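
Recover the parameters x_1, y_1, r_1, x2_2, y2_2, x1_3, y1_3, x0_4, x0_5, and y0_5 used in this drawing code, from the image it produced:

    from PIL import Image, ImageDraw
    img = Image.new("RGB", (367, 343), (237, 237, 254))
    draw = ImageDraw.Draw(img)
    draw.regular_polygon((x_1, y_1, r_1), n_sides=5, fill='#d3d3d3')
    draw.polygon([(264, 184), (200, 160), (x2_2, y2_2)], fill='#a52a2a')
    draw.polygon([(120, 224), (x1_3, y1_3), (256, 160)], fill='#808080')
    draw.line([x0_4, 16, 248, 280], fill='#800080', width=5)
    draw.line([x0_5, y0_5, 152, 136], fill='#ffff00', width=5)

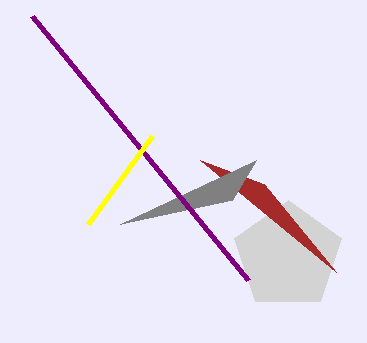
x_1 = 288, y_1 = 256, r_1 = 56, x2_2 = 336, y2_2 = 272, x1_3 = 232, y1_3 = 200, x0_4 = 32, x0_5 = 88, y0_5 = 224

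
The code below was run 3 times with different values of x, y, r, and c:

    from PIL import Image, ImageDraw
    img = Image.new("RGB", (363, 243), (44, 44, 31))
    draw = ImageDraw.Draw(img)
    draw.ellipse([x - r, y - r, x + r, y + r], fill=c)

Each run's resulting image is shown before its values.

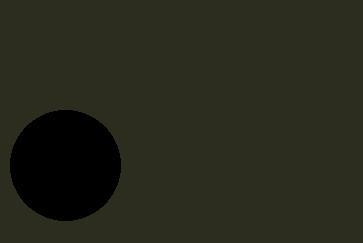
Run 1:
x = 65
y = 165
r = 55
c = 'black'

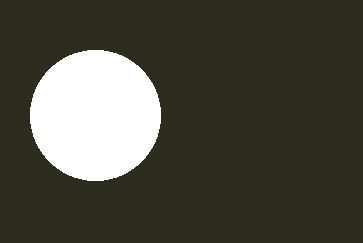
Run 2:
x = 95; y = 115; r = 65; c = 'white'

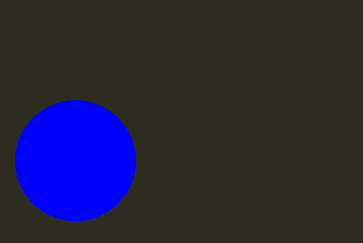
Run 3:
x = 75, y = 160, r = 60, c = 'blue'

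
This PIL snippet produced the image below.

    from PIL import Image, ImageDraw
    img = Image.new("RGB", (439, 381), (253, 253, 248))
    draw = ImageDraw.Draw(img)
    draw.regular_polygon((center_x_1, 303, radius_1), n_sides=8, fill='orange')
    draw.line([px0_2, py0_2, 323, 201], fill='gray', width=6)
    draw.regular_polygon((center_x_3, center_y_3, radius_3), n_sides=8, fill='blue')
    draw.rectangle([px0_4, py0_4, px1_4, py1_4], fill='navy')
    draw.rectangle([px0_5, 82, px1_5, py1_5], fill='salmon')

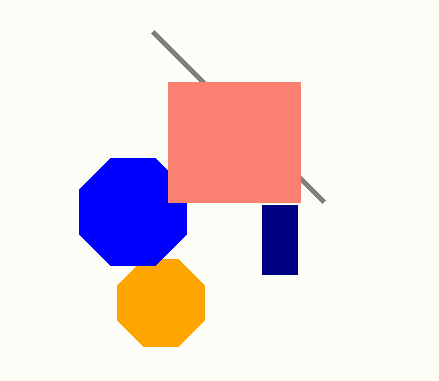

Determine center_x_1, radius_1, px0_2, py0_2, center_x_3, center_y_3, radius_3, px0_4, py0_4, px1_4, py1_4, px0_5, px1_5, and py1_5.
center_x_1 = 161
radius_1 = 47
px0_2 = 152
py0_2 = 31
center_x_3 = 133
center_y_3 = 212
radius_3 = 58
px0_4 = 262
py0_4 = 205
px1_4 = 297
py1_4 = 274
px0_5 = 168
px1_5 = 300
py1_5 = 202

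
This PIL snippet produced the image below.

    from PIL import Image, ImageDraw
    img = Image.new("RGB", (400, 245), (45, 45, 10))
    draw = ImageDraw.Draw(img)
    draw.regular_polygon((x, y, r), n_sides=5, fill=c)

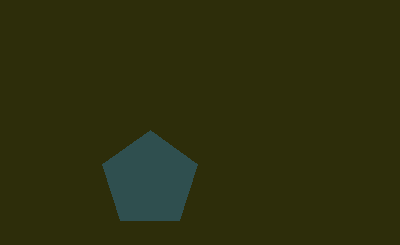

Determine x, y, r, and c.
x = 150; y = 180; r = 50; c = 'darkslategray'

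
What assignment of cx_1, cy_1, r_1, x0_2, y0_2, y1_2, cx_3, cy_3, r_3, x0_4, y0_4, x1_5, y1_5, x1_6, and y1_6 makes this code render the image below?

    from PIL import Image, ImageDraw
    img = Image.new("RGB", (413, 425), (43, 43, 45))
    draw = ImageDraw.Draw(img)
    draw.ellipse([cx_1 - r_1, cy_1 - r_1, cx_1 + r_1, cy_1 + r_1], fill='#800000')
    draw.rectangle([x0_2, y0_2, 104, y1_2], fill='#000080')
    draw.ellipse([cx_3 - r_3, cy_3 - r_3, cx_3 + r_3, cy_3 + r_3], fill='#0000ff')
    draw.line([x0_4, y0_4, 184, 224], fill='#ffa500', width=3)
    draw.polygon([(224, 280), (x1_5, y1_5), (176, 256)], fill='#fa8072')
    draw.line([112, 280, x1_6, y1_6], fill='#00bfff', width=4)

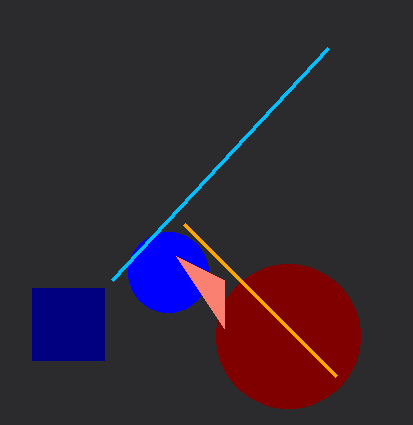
cx_1 = 288; cy_1 = 336; r_1 = 72; x0_2 = 32; y0_2 = 288; y1_2 = 360; cx_3 = 168; cy_3 = 272; r_3 = 40; x0_4 = 336; y0_4 = 376; x1_5 = 224; y1_5 = 328; x1_6 = 328; y1_6 = 48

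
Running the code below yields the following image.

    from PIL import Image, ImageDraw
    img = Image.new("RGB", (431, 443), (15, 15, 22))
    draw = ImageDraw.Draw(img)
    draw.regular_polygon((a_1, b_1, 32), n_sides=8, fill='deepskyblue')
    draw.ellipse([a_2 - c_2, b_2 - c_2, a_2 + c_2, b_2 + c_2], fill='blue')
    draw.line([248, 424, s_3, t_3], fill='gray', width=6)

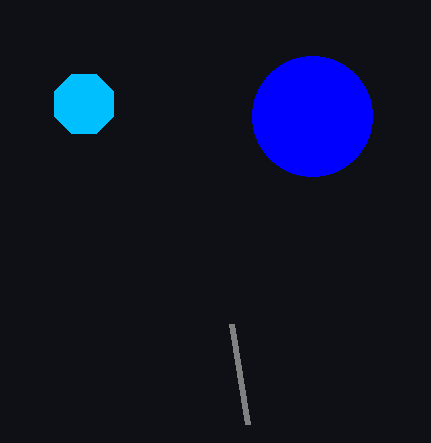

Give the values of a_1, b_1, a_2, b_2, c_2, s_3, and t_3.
a_1 = 84; b_1 = 104; a_2 = 312; b_2 = 116; c_2 = 60; s_3 = 232; t_3 = 324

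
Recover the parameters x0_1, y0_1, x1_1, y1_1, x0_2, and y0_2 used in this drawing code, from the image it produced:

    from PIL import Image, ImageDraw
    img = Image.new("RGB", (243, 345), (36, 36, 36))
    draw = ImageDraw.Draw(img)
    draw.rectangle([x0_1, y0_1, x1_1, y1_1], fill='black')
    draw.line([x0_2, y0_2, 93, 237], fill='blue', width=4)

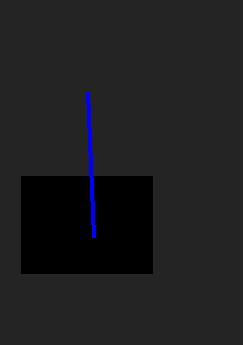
x0_1 = 21; y0_1 = 176; x1_1 = 152; y1_1 = 273; x0_2 = 87; y0_2 = 92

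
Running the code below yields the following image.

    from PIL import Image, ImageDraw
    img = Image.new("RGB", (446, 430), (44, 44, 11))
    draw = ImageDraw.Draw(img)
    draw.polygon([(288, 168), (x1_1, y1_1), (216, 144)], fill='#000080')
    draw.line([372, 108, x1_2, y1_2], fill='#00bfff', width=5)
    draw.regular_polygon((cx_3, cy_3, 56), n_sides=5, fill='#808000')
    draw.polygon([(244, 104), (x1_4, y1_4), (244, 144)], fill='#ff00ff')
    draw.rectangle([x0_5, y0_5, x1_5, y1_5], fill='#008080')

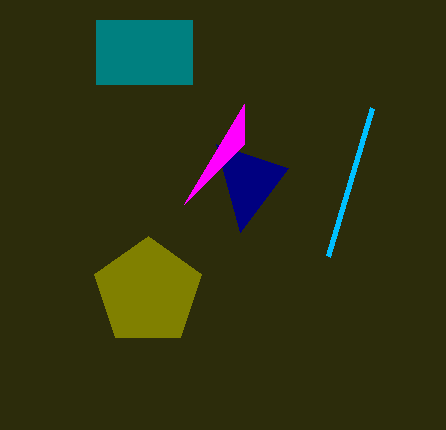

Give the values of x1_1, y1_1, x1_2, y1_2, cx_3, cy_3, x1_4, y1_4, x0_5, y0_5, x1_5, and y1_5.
x1_1 = 240; y1_1 = 232; x1_2 = 328; y1_2 = 256; cx_3 = 148; cy_3 = 292; x1_4 = 184; y1_4 = 204; x0_5 = 96; y0_5 = 20; x1_5 = 192; y1_5 = 84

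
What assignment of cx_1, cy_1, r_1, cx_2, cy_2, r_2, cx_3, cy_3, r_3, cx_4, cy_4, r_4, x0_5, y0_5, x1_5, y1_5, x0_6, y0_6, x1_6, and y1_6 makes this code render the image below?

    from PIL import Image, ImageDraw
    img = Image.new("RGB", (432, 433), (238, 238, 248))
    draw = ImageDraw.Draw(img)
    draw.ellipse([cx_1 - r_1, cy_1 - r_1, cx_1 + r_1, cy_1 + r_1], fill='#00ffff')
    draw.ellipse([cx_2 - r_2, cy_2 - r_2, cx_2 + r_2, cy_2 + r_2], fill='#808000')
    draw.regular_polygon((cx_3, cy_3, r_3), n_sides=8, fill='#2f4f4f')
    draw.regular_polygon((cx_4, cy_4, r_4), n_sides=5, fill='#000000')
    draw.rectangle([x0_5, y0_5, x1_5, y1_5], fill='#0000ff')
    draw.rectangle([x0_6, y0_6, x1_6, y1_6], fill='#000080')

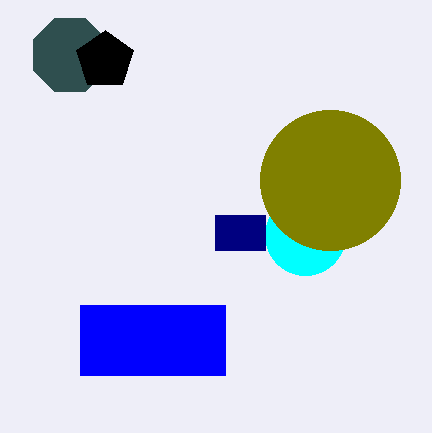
cx_1 = 305
cy_1 = 235
r_1 = 40
cx_2 = 330
cy_2 = 180
r_2 = 70
cx_3 = 70
cy_3 = 55
r_3 = 40
cx_4 = 105
cy_4 = 60
r_4 = 30
x0_5 = 80
y0_5 = 305
x1_5 = 225
y1_5 = 375
x0_6 = 215
y0_6 = 215
x1_6 = 265
y1_6 = 250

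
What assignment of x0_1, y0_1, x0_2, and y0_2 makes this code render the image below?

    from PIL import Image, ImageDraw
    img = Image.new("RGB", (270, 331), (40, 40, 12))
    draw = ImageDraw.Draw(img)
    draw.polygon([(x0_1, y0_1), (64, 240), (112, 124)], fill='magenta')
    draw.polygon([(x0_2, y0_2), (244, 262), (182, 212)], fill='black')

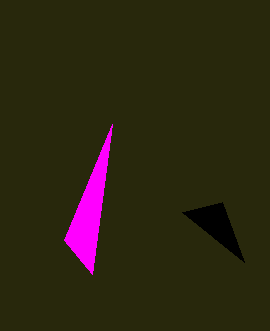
x0_1 = 92
y0_1 = 274
x0_2 = 222
y0_2 = 202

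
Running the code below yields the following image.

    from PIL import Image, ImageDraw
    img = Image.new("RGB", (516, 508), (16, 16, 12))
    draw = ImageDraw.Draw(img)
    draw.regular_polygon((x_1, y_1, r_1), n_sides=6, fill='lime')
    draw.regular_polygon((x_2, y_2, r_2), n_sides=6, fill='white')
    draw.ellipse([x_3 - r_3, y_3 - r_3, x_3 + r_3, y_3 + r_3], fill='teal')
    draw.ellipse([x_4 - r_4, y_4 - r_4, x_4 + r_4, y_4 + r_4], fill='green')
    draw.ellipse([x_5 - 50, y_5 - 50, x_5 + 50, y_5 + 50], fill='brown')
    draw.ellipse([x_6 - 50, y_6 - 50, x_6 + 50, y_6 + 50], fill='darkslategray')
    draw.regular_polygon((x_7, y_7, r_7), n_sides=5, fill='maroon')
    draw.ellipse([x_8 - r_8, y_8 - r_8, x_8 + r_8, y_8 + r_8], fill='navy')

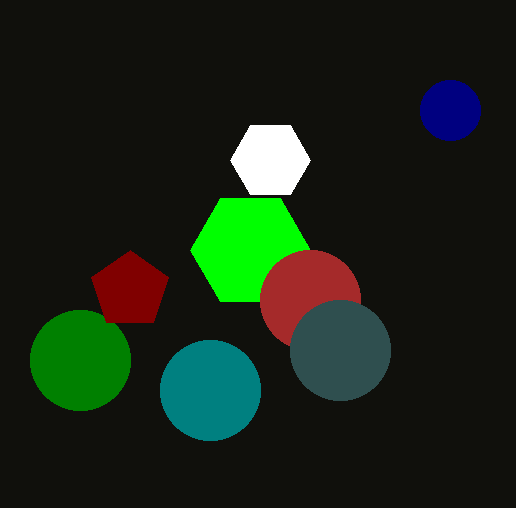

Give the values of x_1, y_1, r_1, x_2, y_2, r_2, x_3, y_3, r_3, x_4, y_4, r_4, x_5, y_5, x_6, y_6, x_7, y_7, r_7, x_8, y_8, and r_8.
x_1 = 250
y_1 = 250
r_1 = 60
x_2 = 270
y_2 = 160
r_2 = 40
x_3 = 210
y_3 = 390
r_3 = 50
x_4 = 80
y_4 = 360
r_4 = 50
x_5 = 310
y_5 = 300
x_6 = 340
y_6 = 350
x_7 = 130
y_7 = 290
r_7 = 40
x_8 = 450
y_8 = 110
r_8 = 30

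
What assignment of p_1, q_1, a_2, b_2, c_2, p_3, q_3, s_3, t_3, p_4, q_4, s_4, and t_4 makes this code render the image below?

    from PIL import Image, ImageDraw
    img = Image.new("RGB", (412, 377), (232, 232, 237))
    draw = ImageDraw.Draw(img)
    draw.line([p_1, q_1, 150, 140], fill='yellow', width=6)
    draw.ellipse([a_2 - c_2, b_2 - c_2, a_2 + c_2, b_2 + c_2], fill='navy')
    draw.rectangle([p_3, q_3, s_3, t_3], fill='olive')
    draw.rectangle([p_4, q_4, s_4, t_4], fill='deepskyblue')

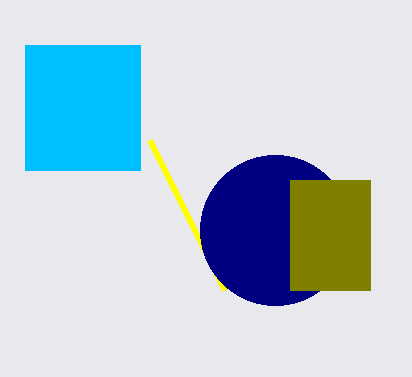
p_1 = 225
q_1 = 290
a_2 = 275
b_2 = 230
c_2 = 75
p_3 = 290
q_3 = 180
s_3 = 370
t_3 = 290
p_4 = 25
q_4 = 45
s_4 = 140
t_4 = 170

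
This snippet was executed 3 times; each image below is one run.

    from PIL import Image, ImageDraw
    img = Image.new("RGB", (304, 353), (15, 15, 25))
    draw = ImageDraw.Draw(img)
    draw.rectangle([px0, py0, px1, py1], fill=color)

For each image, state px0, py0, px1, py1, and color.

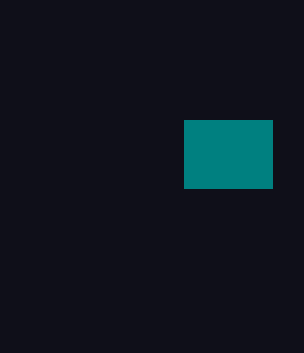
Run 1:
px0 = 184
py0 = 120
px1 = 272
py1 = 188
color = 'teal'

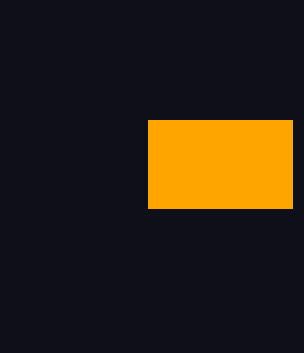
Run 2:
px0 = 148
py0 = 120
px1 = 292
py1 = 208
color = 'orange'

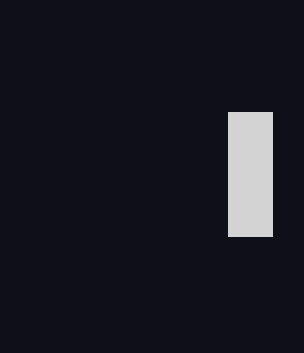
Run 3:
px0 = 228; py0 = 112; px1 = 272; py1 = 236; color = 'lightgray'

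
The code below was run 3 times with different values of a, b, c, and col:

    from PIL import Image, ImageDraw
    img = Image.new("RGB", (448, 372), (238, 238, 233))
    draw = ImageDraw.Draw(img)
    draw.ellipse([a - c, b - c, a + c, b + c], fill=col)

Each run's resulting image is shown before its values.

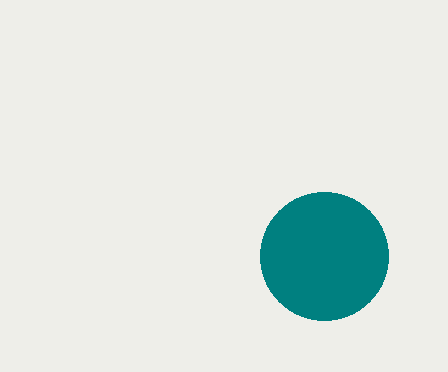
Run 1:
a = 324
b = 256
c = 64
col = 'teal'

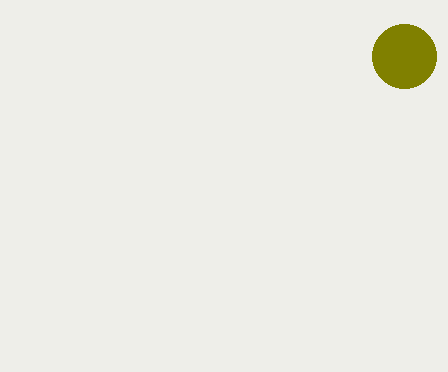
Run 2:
a = 404, b = 56, c = 32, col = 'olive'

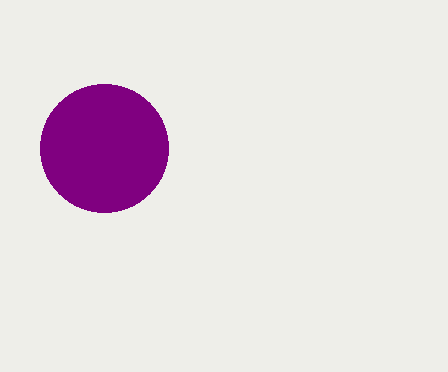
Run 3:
a = 104; b = 148; c = 64; col = 'purple'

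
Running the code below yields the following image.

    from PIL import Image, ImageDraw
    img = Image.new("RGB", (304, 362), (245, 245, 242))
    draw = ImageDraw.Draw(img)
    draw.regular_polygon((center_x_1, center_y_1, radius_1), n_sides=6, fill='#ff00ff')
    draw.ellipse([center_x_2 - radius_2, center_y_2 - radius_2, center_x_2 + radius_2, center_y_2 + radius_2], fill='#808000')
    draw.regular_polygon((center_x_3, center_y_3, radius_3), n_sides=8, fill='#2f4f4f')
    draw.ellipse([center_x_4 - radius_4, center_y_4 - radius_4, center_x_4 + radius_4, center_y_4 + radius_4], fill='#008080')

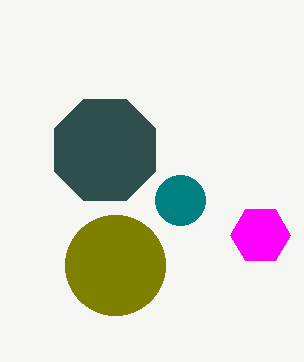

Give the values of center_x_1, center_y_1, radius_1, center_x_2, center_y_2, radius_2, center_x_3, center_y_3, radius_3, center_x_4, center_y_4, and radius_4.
center_x_1 = 260
center_y_1 = 235
radius_1 = 30
center_x_2 = 115
center_y_2 = 265
radius_2 = 50
center_x_3 = 105
center_y_3 = 150
radius_3 = 55
center_x_4 = 180
center_y_4 = 200
radius_4 = 25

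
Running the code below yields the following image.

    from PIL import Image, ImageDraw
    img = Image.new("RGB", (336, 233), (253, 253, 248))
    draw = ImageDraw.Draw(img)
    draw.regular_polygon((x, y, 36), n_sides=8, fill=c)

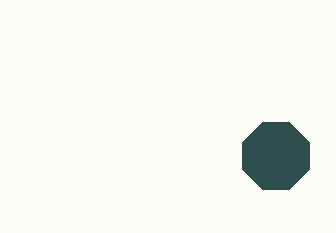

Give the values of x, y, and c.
x = 276, y = 156, c = 'darkslategray'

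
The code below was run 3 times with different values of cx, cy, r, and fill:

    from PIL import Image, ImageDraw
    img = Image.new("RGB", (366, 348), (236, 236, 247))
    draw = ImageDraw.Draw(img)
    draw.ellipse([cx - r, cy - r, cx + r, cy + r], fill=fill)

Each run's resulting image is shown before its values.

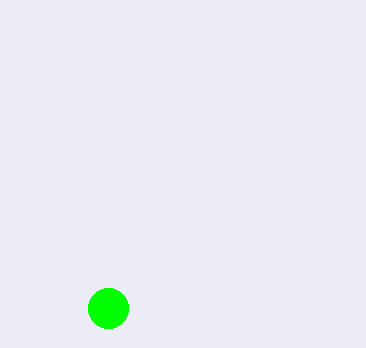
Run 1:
cx = 108, cy = 308, r = 20, fill = 'lime'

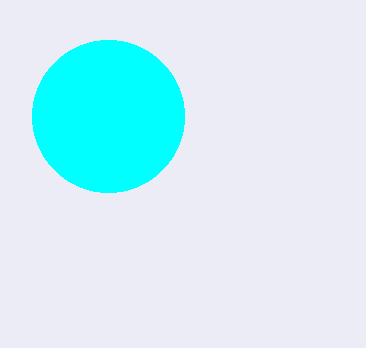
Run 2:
cx = 108, cy = 116, r = 76, fill = 'cyan'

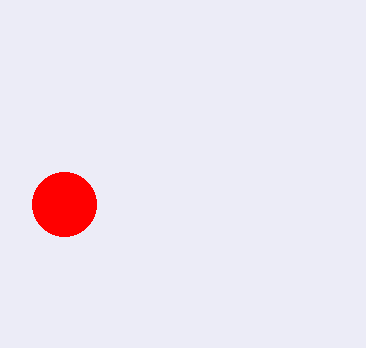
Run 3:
cx = 64
cy = 204
r = 32
fill = 'red'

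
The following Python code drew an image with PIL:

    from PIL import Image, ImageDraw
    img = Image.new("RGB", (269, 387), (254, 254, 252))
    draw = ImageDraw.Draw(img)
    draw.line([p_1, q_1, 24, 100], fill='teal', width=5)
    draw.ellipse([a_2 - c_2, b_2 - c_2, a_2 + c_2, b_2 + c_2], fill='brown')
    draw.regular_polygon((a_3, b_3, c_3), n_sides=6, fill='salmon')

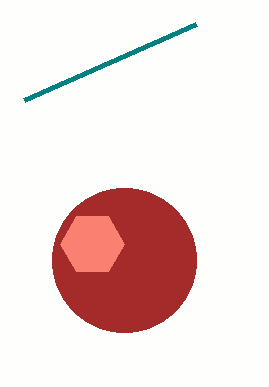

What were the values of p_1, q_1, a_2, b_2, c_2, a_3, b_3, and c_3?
p_1 = 196; q_1 = 24; a_2 = 124; b_2 = 260; c_2 = 72; a_3 = 92; b_3 = 244; c_3 = 32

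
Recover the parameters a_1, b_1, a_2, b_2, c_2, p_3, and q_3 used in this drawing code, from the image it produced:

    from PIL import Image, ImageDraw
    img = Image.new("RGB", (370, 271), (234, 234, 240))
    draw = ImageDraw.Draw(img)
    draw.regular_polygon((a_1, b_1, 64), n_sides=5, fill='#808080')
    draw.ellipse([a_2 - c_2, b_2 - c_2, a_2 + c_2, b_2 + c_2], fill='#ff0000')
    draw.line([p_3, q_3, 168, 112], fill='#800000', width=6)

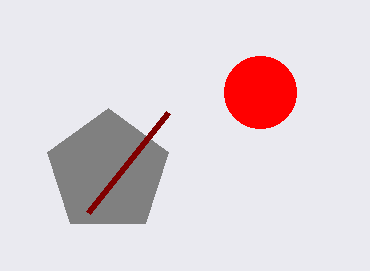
a_1 = 108
b_1 = 172
a_2 = 260
b_2 = 92
c_2 = 36
p_3 = 88
q_3 = 212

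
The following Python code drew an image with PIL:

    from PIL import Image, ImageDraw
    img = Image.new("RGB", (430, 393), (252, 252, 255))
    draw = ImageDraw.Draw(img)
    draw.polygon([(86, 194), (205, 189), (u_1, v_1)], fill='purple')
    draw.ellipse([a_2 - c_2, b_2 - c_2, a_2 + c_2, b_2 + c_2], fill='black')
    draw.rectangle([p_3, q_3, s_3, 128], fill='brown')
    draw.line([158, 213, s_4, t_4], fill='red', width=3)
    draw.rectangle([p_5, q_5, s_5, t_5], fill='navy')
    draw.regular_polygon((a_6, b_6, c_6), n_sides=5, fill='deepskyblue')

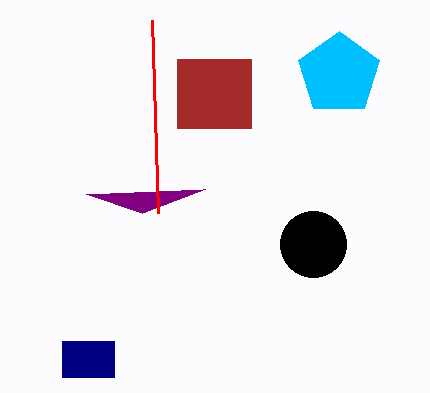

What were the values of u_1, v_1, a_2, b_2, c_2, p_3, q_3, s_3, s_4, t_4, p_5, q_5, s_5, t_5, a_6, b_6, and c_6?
u_1 = 142
v_1 = 213
a_2 = 313
b_2 = 244
c_2 = 33
p_3 = 177
q_3 = 59
s_3 = 251
s_4 = 152
t_4 = 20
p_5 = 62
q_5 = 341
s_5 = 114
t_5 = 377
a_6 = 339
b_6 = 74
c_6 = 43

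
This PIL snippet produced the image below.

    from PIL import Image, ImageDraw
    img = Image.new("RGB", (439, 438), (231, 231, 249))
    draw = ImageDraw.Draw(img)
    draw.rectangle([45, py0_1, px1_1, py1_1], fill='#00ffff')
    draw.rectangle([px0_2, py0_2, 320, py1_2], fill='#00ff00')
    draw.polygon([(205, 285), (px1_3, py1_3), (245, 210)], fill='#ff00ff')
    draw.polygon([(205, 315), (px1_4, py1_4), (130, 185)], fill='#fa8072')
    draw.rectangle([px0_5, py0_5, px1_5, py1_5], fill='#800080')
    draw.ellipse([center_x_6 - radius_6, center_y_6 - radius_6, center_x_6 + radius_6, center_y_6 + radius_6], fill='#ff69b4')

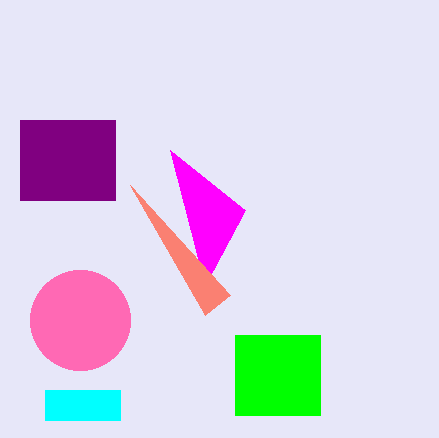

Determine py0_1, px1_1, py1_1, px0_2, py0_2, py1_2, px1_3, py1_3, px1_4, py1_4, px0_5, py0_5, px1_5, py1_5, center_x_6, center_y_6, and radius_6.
py0_1 = 390, px1_1 = 120, py1_1 = 420, px0_2 = 235, py0_2 = 335, py1_2 = 415, px1_3 = 170, py1_3 = 150, px1_4 = 230, py1_4 = 295, px0_5 = 20, py0_5 = 120, px1_5 = 115, py1_5 = 200, center_x_6 = 80, center_y_6 = 320, radius_6 = 50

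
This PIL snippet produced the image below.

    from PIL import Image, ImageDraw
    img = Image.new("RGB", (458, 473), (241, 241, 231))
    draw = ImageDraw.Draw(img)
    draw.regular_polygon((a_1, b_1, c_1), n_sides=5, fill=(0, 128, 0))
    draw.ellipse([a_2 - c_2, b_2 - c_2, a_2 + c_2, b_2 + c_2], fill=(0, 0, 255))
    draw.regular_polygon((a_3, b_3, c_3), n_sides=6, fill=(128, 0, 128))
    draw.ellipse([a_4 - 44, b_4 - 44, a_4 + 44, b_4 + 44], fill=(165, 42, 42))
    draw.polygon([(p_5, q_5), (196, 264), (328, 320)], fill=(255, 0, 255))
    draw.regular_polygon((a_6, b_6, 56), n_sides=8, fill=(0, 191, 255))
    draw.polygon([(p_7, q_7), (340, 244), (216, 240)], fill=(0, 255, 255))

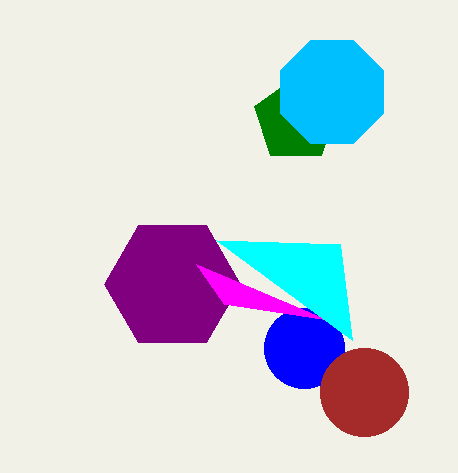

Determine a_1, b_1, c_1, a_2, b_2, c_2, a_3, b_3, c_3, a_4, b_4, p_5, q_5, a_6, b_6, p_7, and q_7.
a_1 = 296, b_1 = 120, c_1 = 44, a_2 = 304, b_2 = 348, c_2 = 40, a_3 = 172, b_3 = 284, c_3 = 68, a_4 = 364, b_4 = 392, p_5 = 224, q_5 = 304, a_6 = 332, b_6 = 92, p_7 = 352, q_7 = 340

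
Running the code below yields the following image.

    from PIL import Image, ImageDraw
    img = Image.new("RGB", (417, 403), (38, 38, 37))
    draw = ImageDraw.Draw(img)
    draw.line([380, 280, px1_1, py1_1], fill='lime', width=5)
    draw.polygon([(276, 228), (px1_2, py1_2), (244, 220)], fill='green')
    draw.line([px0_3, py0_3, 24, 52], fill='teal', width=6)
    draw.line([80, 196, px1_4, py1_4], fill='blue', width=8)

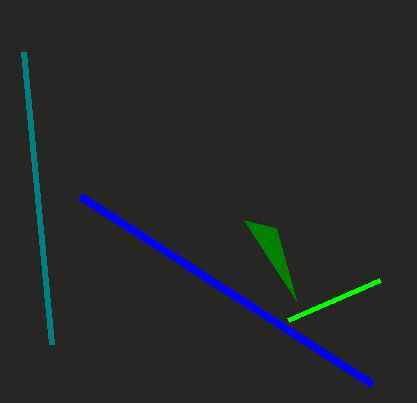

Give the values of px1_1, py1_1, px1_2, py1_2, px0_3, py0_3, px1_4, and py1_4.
px1_1 = 288
py1_1 = 320
px1_2 = 296
py1_2 = 300
px0_3 = 52
py0_3 = 344
px1_4 = 372
py1_4 = 384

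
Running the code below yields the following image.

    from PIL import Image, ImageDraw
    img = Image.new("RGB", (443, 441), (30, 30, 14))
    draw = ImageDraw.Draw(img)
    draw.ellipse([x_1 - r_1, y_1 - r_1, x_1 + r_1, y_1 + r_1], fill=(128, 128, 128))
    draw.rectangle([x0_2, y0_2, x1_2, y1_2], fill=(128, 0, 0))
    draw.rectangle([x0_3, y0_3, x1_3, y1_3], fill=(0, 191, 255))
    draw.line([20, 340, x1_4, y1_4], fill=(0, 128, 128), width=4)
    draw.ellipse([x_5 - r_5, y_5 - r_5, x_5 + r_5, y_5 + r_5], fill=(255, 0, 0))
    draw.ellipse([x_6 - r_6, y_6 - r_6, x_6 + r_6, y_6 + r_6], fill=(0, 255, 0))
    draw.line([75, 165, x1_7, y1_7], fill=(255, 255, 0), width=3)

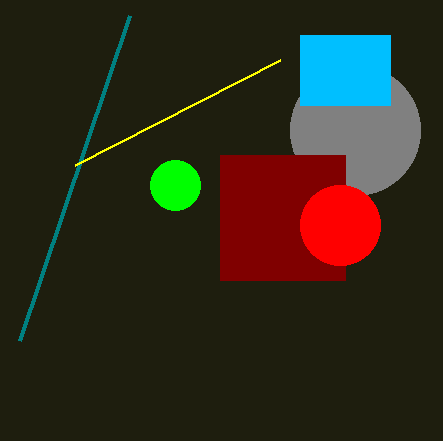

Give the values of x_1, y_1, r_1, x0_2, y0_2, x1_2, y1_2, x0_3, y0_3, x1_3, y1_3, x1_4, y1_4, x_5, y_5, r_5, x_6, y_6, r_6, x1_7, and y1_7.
x_1 = 355
y_1 = 130
r_1 = 65
x0_2 = 220
y0_2 = 155
x1_2 = 345
y1_2 = 280
x0_3 = 300
y0_3 = 35
x1_3 = 390
y1_3 = 105
x1_4 = 130
y1_4 = 15
x_5 = 340
y_5 = 225
r_5 = 40
x_6 = 175
y_6 = 185
r_6 = 25
x1_7 = 280
y1_7 = 60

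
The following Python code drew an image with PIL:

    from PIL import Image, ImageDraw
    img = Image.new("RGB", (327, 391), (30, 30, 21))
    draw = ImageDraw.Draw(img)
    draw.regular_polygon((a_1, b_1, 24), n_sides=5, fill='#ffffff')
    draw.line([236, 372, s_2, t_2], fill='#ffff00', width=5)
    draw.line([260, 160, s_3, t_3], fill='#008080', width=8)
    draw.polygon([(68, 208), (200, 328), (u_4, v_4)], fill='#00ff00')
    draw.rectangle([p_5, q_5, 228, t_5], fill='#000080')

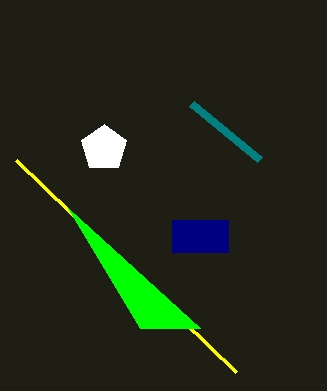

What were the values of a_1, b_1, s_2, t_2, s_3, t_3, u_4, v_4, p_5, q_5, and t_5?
a_1 = 104, b_1 = 148, s_2 = 16, t_2 = 160, s_3 = 192, t_3 = 104, u_4 = 140, v_4 = 328, p_5 = 172, q_5 = 220, t_5 = 252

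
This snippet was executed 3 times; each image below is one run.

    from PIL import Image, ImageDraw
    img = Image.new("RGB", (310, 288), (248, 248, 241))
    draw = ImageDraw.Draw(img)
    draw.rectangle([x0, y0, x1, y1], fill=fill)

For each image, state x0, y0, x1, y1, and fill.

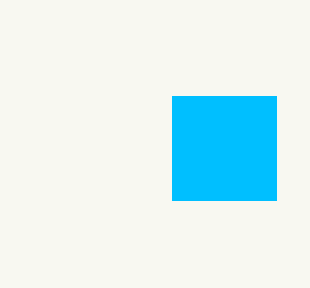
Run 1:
x0 = 172; y0 = 96; x1 = 276; y1 = 200; fill = 'deepskyblue'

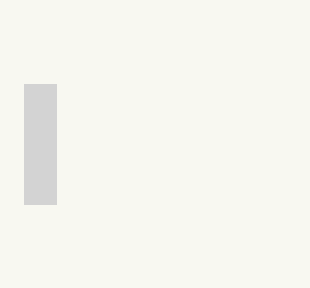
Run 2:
x0 = 24, y0 = 84, x1 = 56, y1 = 204, fill = 'lightgray'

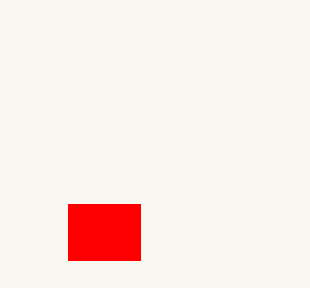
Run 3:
x0 = 68
y0 = 204
x1 = 140
y1 = 260
fill = 'red'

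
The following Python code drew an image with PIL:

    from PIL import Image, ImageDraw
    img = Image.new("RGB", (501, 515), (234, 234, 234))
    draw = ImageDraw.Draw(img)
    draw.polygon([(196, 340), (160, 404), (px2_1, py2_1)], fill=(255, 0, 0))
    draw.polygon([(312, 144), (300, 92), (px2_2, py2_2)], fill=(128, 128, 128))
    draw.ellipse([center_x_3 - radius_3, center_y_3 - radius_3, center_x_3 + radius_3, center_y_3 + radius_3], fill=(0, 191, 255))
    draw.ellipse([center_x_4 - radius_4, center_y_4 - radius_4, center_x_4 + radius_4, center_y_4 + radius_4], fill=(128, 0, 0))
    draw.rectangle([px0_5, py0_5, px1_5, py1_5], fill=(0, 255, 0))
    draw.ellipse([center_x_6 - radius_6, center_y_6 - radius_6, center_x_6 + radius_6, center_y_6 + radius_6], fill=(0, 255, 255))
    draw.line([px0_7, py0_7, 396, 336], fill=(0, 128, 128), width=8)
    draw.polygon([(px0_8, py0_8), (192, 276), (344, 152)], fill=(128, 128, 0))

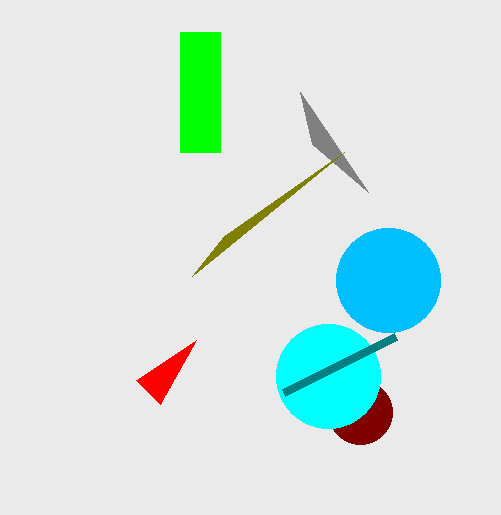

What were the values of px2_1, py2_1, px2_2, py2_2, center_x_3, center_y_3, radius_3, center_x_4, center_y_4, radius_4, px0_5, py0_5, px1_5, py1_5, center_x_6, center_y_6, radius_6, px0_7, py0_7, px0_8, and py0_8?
px2_1 = 136
py2_1 = 380
px2_2 = 368
py2_2 = 192
center_x_3 = 388
center_y_3 = 280
radius_3 = 52
center_x_4 = 360
center_y_4 = 412
radius_4 = 32
px0_5 = 180
py0_5 = 32
px1_5 = 220
py1_5 = 152
center_x_6 = 328
center_y_6 = 376
radius_6 = 52
px0_7 = 284
py0_7 = 392
px0_8 = 224
py0_8 = 236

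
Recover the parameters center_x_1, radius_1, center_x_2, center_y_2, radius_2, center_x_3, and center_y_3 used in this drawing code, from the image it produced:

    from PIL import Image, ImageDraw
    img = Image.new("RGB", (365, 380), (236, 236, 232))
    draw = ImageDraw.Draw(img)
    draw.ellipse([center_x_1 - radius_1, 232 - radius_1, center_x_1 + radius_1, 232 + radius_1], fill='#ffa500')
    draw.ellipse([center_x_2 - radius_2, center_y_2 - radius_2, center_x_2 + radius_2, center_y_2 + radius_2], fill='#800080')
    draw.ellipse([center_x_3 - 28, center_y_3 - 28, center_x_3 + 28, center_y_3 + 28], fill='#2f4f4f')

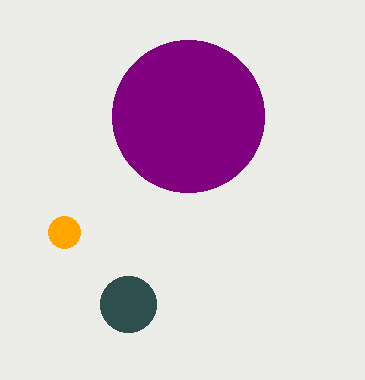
center_x_1 = 64
radius_1 = 16
center_x_2 = 188
center_y_2 = 116
radius_2 = 76
center_x_3 = 128
center_y_3 = 304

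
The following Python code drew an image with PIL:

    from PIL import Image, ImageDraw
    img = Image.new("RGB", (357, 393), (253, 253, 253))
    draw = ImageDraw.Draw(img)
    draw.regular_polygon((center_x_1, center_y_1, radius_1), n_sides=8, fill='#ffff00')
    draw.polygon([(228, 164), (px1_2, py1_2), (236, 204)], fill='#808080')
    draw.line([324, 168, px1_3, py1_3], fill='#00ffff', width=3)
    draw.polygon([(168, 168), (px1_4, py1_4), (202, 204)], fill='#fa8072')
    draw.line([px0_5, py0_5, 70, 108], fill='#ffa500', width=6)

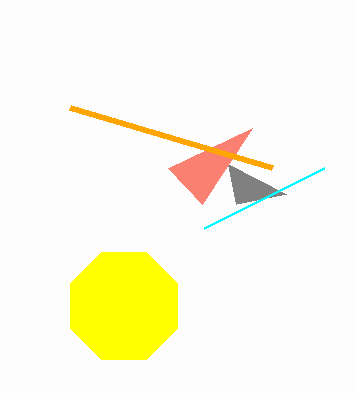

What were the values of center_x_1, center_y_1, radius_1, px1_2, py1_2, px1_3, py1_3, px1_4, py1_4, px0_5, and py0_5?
center_x_1 = 124
center_y_1 = 306
radius_1 = 58
px1_2 = 286
py1_2 = 194
px1_3 = 204
py1_3 = 228
px1_4 = 252
py1_4 = 128
px0_5 = 272
py0_5 = 168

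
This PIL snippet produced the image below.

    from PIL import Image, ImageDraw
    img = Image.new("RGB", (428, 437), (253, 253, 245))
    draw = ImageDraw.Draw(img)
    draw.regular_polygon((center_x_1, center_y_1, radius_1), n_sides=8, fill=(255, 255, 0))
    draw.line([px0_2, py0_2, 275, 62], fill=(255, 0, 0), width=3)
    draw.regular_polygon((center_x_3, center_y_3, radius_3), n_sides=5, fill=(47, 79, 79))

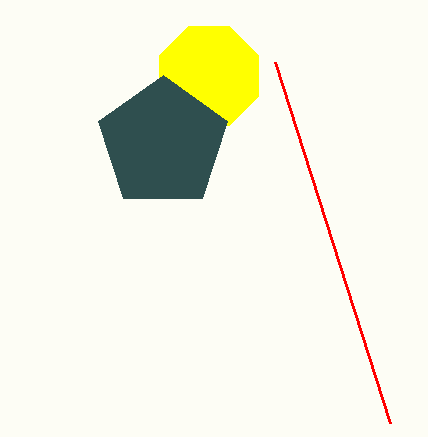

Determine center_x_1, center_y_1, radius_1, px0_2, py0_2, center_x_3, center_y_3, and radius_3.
center_x_1 = 209
center_y_1 = 76
radius_1 = 54
px0_2 = 390
py0_2 = 423
center_x_3 = 163
center_y_3 = 143
radius_3 = 68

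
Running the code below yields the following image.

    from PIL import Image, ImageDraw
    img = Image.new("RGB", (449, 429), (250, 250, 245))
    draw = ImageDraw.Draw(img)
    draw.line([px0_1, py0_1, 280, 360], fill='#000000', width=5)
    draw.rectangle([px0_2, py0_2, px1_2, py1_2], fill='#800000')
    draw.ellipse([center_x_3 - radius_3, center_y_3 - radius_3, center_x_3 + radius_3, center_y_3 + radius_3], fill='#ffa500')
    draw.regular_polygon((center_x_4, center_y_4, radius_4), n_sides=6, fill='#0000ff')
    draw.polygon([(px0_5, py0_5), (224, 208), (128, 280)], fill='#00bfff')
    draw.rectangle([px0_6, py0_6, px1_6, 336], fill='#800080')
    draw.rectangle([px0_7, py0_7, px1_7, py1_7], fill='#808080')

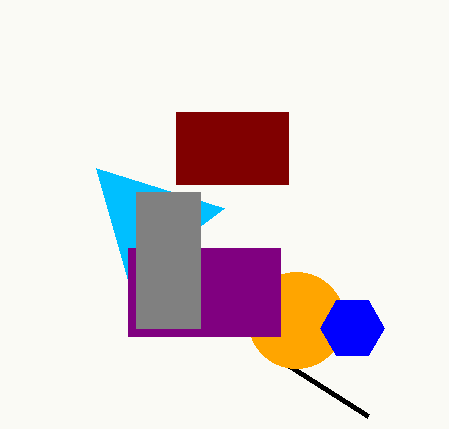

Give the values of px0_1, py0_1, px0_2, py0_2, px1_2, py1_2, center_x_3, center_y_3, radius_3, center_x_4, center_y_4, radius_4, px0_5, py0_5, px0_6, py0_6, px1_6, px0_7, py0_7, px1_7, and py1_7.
px0_1 = 368, py0_1 = 416, px0_2 = 176, py0_2 = 112, px1_2 = 288, py1_2 = 184, center_x_3 = 296, center_y_3 = 320, radius_3 = 48, center_x_4 = 352, center_y_4 = 328, radius_4 = 32, px0_5 = 96, py0_5 = 168, px0_6 = 128, py0_6 = 248, px1_6 = 280, px0_7 = 136, py0_7 = 192, px1_7 = 200, py1_7 = 328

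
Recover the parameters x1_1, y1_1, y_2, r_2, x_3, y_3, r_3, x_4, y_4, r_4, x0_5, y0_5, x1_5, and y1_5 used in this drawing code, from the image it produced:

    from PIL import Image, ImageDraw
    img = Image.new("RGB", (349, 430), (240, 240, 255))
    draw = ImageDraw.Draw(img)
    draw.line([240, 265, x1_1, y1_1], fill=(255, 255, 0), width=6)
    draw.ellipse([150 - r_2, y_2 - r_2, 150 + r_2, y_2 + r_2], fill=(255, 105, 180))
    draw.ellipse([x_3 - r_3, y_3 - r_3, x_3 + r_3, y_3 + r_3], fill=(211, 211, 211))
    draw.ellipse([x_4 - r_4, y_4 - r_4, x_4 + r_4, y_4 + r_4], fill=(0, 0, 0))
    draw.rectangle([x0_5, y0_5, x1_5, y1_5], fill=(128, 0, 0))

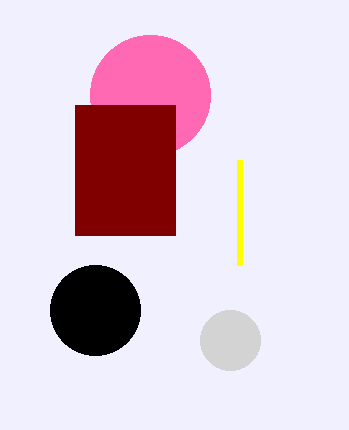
x1_1 = 240; y1_1 = 160; y_2 = 95; r_2 = 60; x_3 = 230; y_3 = 340; r_3 = 30; x_4 = 95; y_4 = 310; r_4 = 45; x0_5 = 75; y0_5 = 105; x1_5 = 175; y1_5 = 235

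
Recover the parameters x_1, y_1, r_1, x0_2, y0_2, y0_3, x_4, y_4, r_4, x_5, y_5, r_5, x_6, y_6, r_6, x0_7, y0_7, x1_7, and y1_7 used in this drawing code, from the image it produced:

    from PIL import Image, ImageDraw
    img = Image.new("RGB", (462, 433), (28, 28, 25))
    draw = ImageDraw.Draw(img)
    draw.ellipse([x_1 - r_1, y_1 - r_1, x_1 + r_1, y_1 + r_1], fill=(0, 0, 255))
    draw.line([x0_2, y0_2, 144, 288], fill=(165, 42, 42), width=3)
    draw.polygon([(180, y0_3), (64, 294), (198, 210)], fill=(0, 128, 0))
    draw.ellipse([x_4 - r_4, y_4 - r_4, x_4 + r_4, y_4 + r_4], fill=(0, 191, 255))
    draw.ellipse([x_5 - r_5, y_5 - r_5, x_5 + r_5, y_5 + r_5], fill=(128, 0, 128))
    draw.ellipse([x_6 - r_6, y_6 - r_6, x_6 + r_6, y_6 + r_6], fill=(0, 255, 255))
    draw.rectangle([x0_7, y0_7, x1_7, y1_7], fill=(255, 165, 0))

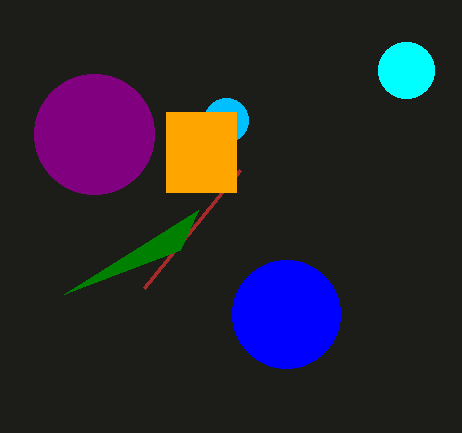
x_1 = 286, y_1 = 314, r_1 = 54, x0_2 = 240, y0_2 = 170, y0_3 = 250, x_4 = 226, y_4 = 120, r_4 = 22, x_5 = 94, y_5 = 134, r_5 = 60, x_6 = 406, y_6 = 70, r_6 = 28, x0_7 = 166, y0_7 = 112, x1_7 = 236, y1_7 = 192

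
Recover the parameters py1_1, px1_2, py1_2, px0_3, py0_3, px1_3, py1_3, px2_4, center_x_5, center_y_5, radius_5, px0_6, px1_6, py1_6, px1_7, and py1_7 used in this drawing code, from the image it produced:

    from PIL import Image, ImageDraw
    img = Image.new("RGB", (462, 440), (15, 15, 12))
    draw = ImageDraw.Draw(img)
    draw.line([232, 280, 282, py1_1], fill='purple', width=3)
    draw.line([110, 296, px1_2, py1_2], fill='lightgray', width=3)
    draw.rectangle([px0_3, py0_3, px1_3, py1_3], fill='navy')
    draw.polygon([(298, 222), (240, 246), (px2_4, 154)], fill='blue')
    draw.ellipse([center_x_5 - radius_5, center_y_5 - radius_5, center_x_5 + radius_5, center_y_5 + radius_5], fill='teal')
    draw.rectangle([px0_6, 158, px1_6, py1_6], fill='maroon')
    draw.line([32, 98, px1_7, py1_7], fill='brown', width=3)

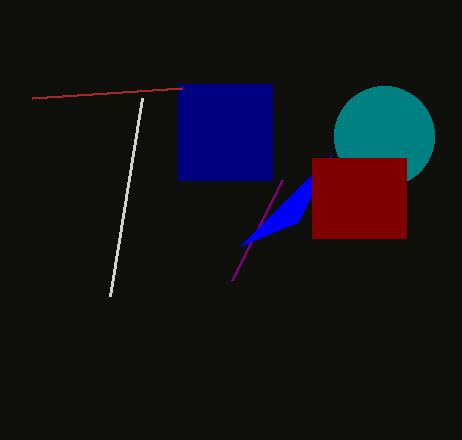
py1_1 = 180; px1_2 = 142; py1_2 = 98; px0_3 = 178; py0_3 = 84; px1_3 = 272; py1_3 = 180; px2_4 = 332; center_x_5 = 384; center_y_5 = 136; radius_5 = 50; px0_6 = 312; px1_6 = 406; py1_6 = 238; px1_7 = 182; py1_7 = 88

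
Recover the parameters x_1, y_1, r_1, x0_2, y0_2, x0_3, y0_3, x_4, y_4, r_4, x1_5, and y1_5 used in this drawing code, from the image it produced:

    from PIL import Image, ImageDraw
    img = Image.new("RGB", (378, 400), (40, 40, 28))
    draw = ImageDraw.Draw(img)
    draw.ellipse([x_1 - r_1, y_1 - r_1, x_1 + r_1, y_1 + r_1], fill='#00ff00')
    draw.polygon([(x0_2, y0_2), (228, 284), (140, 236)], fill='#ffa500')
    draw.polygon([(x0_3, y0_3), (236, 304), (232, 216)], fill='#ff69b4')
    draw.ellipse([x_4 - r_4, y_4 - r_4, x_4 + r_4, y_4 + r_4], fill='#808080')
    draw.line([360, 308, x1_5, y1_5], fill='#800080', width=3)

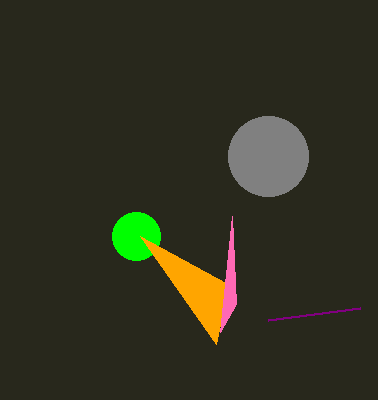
x_1 = 136; y_1 = 236; r_1 = 24; x0_2 = 216; y0_2 = 344; x0_3 = 220; y0_3 = 332; x_4 = 268; y_4 = 156; r_4 = 40; x1_5 = 268; y1_5 = 320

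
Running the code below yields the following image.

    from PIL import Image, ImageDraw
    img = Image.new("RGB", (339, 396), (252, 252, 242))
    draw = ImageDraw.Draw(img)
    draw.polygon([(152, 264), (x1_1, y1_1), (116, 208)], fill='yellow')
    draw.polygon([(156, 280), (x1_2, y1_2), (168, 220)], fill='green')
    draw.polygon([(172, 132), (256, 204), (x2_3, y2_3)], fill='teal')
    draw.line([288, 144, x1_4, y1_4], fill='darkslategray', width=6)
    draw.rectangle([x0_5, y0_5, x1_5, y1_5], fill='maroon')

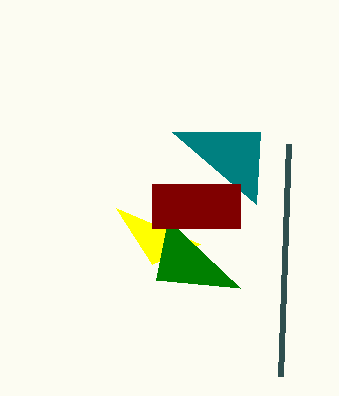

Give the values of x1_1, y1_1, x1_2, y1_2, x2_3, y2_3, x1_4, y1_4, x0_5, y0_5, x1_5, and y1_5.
x1_1 = 200, y1_1 = 244, x1_2 = 240, y1_2 = 288, x2_3 = 260, y2_3 = 132, x1_4 = 280, y1_4 = 376, x0_5 = 152, y0_5 = 184, x1_5 = 240, y1_5 = 228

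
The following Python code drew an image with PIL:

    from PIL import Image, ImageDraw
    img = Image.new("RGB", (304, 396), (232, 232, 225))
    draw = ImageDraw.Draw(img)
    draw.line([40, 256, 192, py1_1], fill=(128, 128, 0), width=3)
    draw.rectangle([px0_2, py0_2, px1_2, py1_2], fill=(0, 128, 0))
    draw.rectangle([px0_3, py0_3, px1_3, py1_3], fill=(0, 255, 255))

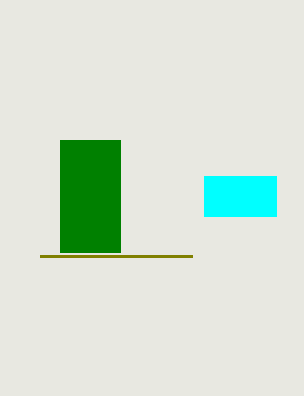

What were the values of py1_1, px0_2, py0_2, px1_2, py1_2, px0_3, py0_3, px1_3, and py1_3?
py1_1 = 256; px0_2 = 60; py0_2 = 140; px1_2 = 120; py1_2 = 252; px0_3 = 204; py0_3 = 176; px1_3 = 276; py1_3 = 216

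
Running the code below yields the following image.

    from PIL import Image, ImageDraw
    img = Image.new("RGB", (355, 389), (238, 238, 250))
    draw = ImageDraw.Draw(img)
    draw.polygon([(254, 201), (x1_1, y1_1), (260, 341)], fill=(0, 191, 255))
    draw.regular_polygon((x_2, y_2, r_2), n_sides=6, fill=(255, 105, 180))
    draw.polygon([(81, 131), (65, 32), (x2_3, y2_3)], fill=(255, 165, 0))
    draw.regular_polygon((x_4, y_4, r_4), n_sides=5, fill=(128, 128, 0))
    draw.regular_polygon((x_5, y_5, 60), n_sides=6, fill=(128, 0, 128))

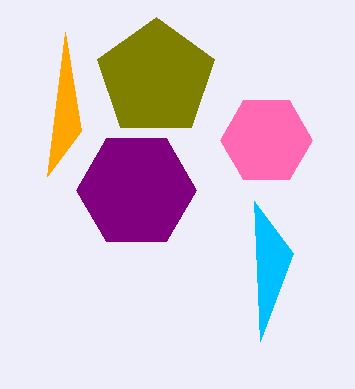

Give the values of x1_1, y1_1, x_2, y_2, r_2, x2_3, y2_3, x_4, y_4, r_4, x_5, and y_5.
x1_1 = 293
y1_1 = 253
x_2 = 266
y_2 = 140
r_2 = 46
x2_3 = 47
y2_3 = 176
x_4 = 156
y_4 = 78
r_4 = 61
x_5 = 136
y_5 = 190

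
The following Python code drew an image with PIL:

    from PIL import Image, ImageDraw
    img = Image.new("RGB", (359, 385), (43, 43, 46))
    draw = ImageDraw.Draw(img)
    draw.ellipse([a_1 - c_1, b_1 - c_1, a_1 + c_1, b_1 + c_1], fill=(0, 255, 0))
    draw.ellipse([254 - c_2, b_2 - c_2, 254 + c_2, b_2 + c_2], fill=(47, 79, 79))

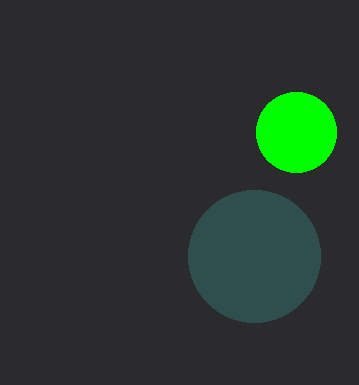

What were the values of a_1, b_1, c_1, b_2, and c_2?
a_1 = 296; b_1 = 132; c_1 = 40; b_2 = 256; c_2 = 66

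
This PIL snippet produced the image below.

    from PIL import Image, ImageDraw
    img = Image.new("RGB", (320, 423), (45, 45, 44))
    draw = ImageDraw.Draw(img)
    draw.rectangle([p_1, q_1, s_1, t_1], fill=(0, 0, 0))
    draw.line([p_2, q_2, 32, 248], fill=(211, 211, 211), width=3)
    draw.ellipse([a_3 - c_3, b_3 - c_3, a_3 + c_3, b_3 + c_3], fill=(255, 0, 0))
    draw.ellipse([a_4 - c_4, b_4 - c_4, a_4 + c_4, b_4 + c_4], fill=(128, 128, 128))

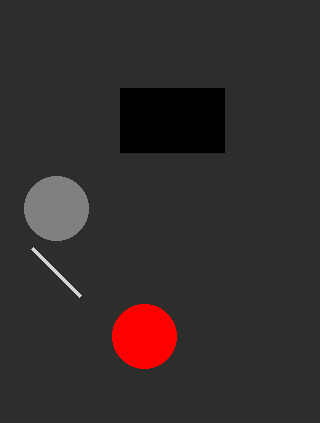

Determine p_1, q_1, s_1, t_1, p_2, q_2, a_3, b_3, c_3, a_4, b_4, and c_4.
p_1 = 120
q_1 = 88
s_1 = 224
t_1 = 152
p_2 = 80
q_2 = 296
a_3 = 144
b_3 = 336
c_3 = 32
a_4 = 56
b_4 = 208
c_4 = 32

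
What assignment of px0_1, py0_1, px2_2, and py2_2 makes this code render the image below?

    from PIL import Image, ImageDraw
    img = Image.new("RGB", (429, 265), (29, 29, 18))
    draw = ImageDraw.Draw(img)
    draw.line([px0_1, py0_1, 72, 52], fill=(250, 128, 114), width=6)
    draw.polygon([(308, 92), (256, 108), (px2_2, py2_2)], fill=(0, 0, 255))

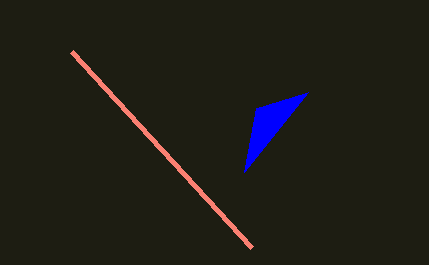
px0_1 = 252; py0_1 = 248; px2_2 = 244; py2_2 = 172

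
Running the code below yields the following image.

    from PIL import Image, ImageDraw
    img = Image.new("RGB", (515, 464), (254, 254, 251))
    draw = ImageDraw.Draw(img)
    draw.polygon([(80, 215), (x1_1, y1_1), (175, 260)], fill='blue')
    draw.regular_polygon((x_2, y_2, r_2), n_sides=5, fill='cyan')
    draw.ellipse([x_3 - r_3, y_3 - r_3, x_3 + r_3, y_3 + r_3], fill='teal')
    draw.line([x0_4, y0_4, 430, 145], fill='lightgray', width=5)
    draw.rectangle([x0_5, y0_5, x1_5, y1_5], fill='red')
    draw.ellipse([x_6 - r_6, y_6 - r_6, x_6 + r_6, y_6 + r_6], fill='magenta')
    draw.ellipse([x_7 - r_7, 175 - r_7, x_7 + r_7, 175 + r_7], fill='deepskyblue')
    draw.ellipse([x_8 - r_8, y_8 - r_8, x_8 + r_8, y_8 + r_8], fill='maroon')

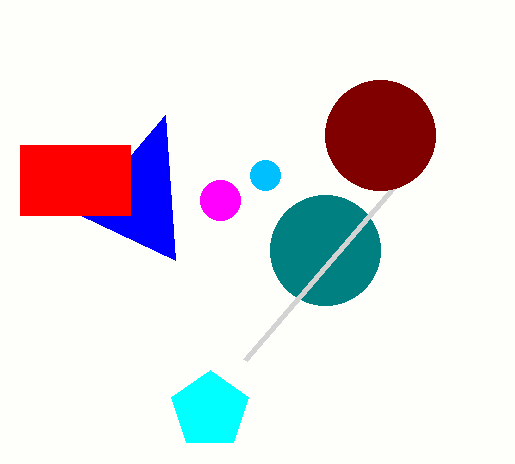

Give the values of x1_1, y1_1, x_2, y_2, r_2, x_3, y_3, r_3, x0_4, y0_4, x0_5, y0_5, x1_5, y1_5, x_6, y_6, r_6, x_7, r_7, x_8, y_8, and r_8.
x1_1 = 165
y1_1 = 115
x_2 = 210
y_2 = 410
r_2 = 40
x_3 = 325
y_3 = 250
r_3 = 55
x0_4 = 245
y0_4 = 360
x0_5 = 20
y0_5 = 145
x1_5 = 130
y1_5 = 215
x_6 = 220
y_6 = 200
r_6 = 20
x_7 = 265
r_7 = 15
x_8 = 380
y_8 = 135
r_8 = 55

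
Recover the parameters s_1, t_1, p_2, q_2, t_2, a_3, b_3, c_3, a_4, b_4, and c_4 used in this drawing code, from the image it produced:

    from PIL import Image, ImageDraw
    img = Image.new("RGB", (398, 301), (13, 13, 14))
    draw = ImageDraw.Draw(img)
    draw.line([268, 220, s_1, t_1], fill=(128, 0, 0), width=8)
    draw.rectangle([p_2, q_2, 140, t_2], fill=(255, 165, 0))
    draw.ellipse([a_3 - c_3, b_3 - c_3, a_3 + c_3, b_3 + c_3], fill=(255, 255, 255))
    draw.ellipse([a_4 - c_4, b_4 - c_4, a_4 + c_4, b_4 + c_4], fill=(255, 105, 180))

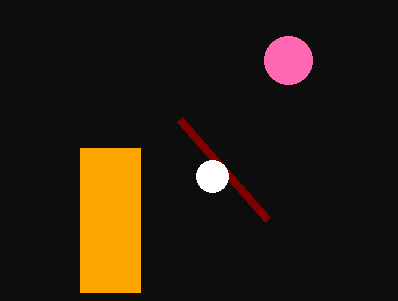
s_1 = 180; t_1 = 120; p_2 = 80; q_2 = 148; t_2 = 292; a_3 = 212; b_3 = 176; c_3 = 16; a_4 = 288; b_4 = 60; c_4 = 24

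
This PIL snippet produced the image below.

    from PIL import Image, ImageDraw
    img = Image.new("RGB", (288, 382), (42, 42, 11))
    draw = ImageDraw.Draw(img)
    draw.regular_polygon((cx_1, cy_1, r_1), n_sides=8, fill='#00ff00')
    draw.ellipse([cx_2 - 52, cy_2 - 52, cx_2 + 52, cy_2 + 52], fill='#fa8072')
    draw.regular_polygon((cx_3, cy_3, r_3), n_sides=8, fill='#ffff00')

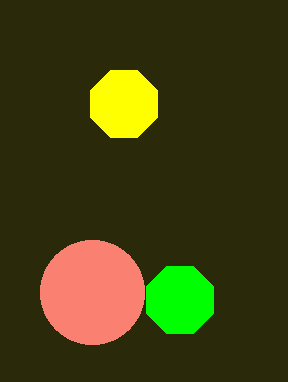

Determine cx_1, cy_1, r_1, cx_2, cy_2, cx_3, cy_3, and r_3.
cx_1 = 180, cy_1 = 300, r_1 = 36, cx_2 = 92, cy_2 = 292, cx_3 = 124, cy_3 = 104, r_3 = 36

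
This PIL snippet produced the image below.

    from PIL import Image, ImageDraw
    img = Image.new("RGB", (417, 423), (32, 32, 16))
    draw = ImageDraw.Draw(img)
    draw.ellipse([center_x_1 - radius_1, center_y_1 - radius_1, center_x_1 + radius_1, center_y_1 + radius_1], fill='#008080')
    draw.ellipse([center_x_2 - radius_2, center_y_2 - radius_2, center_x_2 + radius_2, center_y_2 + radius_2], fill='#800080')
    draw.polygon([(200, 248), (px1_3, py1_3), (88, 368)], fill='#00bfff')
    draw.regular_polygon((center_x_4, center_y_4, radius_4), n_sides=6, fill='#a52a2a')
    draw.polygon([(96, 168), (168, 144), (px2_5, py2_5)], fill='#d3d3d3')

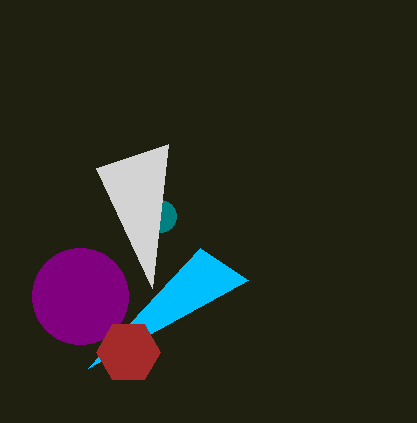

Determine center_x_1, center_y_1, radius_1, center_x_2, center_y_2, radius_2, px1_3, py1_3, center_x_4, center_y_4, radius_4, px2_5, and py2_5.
center_x_1 = 160
center_y_1 = 216
radius_1 = 16
center_x_2 = 80
center_y_2 = 296
radius_2 = 48
px1_3 = 248
py1_3 = 280
center_x_4 = 128
center_y_4 = 352
radius_4 = 32
px2_5 = 152
py2_5 = 288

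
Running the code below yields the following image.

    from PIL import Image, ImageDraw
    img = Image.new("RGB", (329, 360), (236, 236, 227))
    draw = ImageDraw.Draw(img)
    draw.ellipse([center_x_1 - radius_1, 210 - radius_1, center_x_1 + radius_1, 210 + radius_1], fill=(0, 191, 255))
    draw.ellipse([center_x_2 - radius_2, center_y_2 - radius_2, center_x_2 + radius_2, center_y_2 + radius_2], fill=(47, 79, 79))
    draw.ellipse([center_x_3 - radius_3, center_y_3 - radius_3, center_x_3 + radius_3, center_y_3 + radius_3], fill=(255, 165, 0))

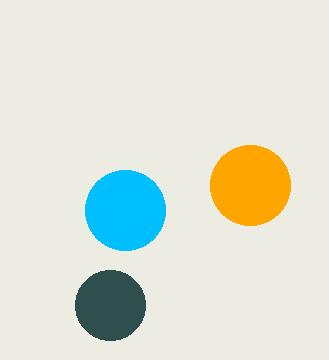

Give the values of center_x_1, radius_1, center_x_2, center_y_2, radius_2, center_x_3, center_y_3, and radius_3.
center_x_1 = 125; radius_1 = 40; center_x_2 = 110; center_y_2 = 305; radius_2 = 35; center_x_3 = 250; center_y_3 = 185; radius_3 = 40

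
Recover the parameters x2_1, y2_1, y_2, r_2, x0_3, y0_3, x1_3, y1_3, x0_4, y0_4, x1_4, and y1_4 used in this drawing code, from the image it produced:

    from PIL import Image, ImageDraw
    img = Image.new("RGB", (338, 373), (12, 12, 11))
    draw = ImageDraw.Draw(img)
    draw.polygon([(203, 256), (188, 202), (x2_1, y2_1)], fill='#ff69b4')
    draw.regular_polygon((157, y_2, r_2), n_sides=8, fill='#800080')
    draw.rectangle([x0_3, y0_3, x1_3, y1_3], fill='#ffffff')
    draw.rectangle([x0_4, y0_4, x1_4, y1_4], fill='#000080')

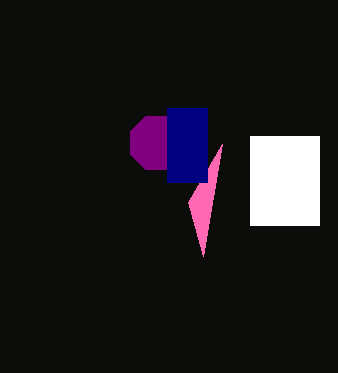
x2_1 = 222, y2_1 = 144, y_2 = 143, r_2 = 29, x0_3 = 250, y0_3 = 136, x1_3 = 319, y1_3 = 225, x0_4 = 167, y0_4 = 108, x1_4 = 207, y1_4 = 182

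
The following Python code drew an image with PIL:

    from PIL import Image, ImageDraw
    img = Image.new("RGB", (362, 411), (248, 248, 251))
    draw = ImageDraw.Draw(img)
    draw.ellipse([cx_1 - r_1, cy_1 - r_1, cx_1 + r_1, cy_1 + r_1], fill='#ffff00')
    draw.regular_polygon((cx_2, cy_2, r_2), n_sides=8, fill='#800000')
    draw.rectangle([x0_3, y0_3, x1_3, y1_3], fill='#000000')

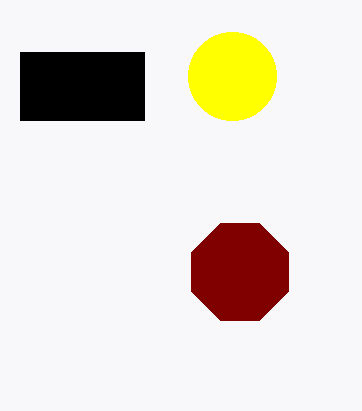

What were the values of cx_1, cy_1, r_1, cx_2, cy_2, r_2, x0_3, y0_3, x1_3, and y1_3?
cx_1 = 232; cy_1 = 76; r_1 = 44; cx_2 = 240; cy_2 = 272; r_2 = 52; x0_3 = 20; y0_3 = 52; x1_3 = 144; y1_3 = 120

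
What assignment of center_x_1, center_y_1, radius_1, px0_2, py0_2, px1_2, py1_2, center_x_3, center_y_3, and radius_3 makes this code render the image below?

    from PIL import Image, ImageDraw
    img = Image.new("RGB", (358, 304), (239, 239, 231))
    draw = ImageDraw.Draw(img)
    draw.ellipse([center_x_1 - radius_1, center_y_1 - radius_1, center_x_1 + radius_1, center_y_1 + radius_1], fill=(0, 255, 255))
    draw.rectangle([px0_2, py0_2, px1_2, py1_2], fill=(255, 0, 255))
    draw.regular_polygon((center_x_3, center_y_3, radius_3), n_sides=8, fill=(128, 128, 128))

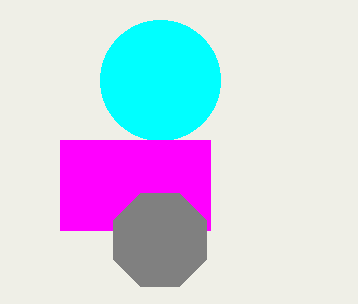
center_x_1 = 160; center_y_1 = 80; radius_1 = 60; px0_2 = 60; py0_2 = 140; px1_2 = 210; py1_2 = 230; center_x_3 = 160; center_y_3 = 240; radius_3 = 50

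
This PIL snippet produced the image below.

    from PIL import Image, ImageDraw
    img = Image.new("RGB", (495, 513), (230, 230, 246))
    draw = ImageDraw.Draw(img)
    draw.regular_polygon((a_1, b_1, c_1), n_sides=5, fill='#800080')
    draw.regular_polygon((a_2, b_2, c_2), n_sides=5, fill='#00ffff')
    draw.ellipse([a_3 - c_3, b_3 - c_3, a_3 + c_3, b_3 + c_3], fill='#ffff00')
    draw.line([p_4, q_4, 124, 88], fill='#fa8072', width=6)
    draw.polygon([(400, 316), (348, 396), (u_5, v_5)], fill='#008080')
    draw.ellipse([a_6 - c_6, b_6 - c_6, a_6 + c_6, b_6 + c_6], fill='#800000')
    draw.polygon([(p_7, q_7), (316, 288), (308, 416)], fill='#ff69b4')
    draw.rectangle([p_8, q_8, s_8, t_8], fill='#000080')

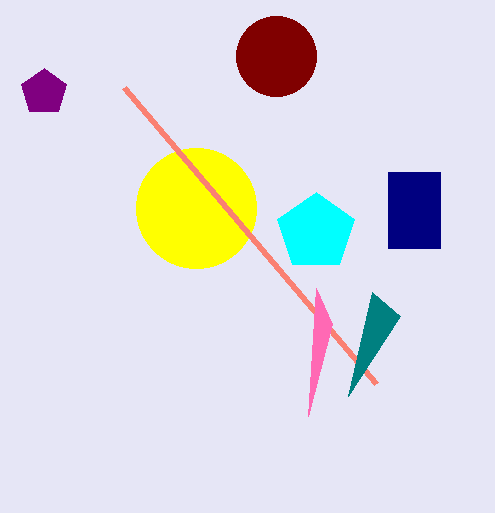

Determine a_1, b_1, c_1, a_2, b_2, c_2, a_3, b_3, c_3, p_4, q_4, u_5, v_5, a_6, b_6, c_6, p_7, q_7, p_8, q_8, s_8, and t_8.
a_1 = 44
b_1 = 92
c_1 = 24
a_2 = 316
b_2 = 232
c_2 = 40
a_3 = 196
b_3 = 208
c_3 = 60
p_4 = 376
q_4 = 384
u_5 = 372
v_5 = 292
a_6 = 276
b_6 = 56
c_6 = 40
p_7 = 332
q_7 = 324
p_8 = 388
q_8 = 172
s_8 = 440
t_8 = 248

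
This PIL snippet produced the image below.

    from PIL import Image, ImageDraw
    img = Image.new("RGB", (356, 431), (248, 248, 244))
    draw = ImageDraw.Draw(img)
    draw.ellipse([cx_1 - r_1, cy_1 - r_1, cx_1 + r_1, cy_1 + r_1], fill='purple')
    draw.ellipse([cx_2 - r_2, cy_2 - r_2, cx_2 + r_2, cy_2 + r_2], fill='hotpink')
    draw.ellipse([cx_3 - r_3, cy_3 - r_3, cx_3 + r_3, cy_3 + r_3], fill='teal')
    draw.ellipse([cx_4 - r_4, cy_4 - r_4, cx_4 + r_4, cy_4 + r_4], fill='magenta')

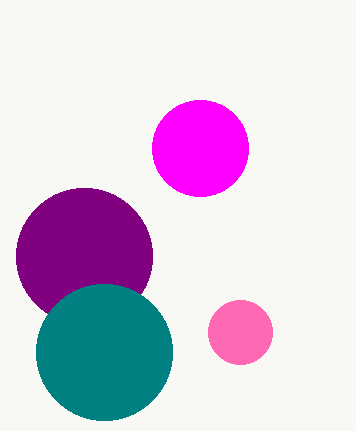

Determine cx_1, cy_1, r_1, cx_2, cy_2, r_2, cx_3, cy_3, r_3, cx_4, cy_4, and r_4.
cx_1 = 84; cy_1 = 256; r_1 = 68; cx_2 = 240; cy_2 = 332; r_2 = 32; cx_3 = 104; cy_3 = 352; r_3 = 68; cx_4 = 200; cy_4 = 148; r_4 = 48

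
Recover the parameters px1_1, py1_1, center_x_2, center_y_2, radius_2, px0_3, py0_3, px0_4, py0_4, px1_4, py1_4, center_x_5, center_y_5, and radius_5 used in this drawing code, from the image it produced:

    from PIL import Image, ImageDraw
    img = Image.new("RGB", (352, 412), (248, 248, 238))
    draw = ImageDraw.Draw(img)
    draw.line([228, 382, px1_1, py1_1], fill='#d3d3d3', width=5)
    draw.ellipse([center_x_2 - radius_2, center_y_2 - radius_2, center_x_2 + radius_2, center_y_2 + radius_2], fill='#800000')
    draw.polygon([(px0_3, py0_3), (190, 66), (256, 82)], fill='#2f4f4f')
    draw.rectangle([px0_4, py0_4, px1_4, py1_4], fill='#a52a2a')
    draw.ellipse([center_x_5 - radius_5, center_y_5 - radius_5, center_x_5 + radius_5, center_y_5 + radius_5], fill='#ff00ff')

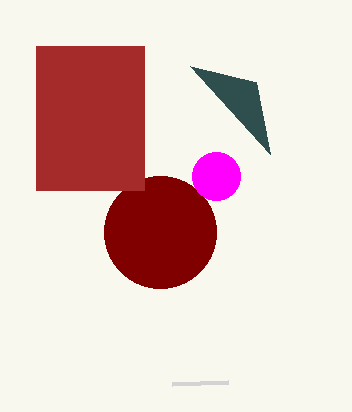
px1_1 = 172; py1_1 = 384; center_x_2 = 160; center_y_2 = 232; radius_2 = 56; px0_3 = 270; py0_3 = 154; px0_4 = 36; py0_4 = 46; px1_4 = 144; py1_4 = 190; center_x_5 = 216; center_y_5 = 176; radius_5 = 24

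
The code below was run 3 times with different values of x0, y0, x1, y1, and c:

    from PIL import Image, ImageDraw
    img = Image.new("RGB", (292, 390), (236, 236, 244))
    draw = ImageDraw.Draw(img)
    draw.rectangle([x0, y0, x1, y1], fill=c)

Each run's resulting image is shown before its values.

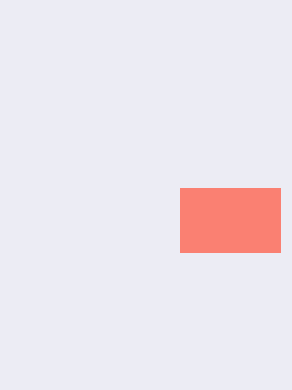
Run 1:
x0 = 180
y0 = 188
x1 = 280
y1 = 252
c = 'salmon'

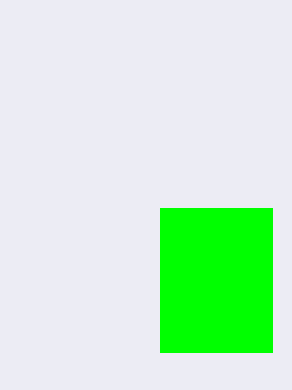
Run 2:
x0 = 160, y0 = 208, x1 = 272, y1 = 352, c = 'lime'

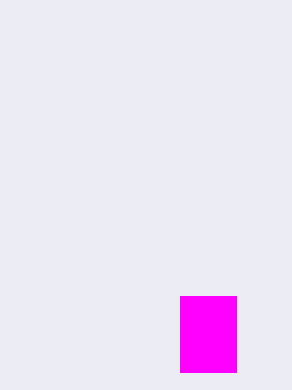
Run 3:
x0 = 180
y0 = 296
x1 = 236
y1 = 372
c = 'magenta'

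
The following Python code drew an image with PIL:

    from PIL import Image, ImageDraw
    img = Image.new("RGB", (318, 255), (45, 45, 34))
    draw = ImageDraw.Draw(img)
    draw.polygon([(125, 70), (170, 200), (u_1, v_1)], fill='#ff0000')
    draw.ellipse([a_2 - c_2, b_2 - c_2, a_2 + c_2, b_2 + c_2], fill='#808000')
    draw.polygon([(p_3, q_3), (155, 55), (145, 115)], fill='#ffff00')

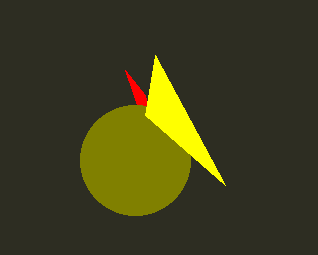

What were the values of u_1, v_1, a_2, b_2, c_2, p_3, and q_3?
u_1 = 145
v_1 = 95
a_2 = 135
b_2 = 160
c_2 = 55
p_3 = 225
q_3 = 185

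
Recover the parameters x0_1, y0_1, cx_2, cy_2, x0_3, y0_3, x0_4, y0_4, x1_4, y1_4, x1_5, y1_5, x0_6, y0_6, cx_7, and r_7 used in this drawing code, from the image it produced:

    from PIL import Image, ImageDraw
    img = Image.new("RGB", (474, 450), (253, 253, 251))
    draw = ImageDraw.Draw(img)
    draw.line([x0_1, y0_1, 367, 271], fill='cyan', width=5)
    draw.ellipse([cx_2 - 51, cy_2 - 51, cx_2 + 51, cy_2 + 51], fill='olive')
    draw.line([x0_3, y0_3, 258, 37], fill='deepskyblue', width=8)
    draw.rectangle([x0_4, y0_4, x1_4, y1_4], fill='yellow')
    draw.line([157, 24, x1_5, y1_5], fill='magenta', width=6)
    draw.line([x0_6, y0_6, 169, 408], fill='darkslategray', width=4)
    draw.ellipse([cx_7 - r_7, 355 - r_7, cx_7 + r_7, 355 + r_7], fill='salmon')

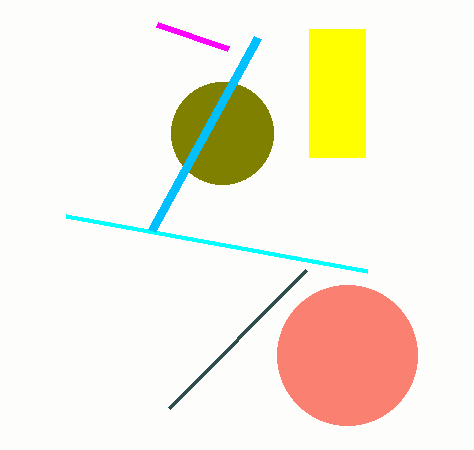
x0_1 = 66
y0_1 = 216
cx_2 = 222
cy_2 = 133
x0_3 = 152
y0_3 = 230
x0_4 = 309
y0_4 = 29
x1_4 = 365
y1_4 = 157
x1_5 = 228
y1_5 = 48
x0_6 = 306
y0_6 = 270
cx_7 = 347
r_7 = 70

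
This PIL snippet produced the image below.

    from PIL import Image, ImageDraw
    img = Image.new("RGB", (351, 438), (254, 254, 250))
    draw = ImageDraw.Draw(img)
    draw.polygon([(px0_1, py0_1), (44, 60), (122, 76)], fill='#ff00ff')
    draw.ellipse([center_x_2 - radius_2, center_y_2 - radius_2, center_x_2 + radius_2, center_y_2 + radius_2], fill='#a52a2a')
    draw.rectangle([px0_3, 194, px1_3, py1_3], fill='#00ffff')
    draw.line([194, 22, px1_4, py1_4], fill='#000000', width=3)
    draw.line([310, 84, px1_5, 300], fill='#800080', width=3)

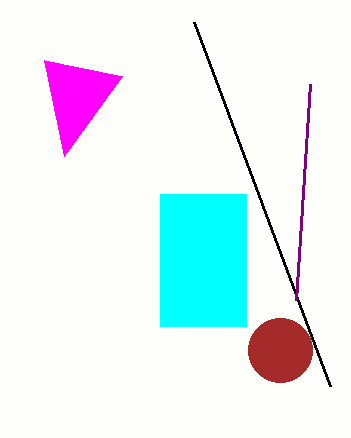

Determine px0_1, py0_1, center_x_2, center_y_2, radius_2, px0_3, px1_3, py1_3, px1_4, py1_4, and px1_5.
px0_1 = 64, py0_1 = 156, center_x_2 = 280, center_y_2 = 350, radius_2 = 32, px0_3 = 160, px1_3 = 246, py1_3 = 326, px1_4 = 330, py1_4 = 386, px1_5 = 296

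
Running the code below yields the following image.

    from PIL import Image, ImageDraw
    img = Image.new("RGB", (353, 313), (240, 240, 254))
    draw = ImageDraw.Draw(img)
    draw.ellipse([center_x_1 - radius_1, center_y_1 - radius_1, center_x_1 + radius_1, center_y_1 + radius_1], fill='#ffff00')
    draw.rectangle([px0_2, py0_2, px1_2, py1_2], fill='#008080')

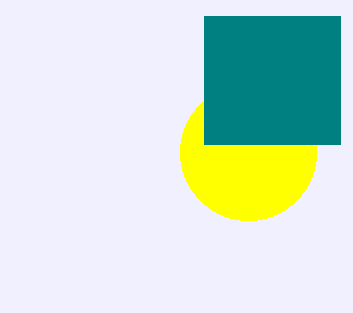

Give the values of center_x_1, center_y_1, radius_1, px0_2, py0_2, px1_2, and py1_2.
center_x_1 = 248
center_y_1 = 152
radius_1 = 68
px0_2 = 204
py0_2 = 16
px1_2 = 340
py1_2 = 144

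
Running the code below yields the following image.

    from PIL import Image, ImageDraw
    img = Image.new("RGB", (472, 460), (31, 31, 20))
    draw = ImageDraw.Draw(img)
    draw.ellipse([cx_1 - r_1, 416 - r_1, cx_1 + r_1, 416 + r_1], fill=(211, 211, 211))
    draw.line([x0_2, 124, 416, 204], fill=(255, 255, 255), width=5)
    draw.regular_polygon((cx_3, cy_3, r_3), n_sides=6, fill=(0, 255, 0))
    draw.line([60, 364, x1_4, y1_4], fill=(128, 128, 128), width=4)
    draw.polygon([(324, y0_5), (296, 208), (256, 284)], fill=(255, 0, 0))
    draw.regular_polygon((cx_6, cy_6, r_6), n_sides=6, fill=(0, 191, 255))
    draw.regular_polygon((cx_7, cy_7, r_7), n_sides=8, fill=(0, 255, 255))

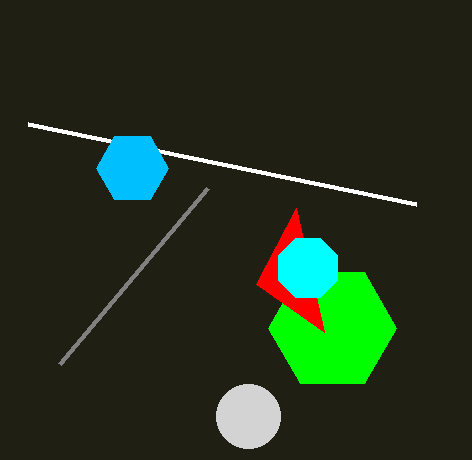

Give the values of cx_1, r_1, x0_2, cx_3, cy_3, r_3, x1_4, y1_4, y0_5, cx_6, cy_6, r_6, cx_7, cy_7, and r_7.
cx_1 = 248; r_1 = 32; x0_2 = 28; cx_3 = 332; cy_3 = 328; r_3 = 64; x1_4 = 208; y1_4 = 188; y0_5 = 332; cx_6 = 132; cy_6 = 168; r_6 = 36; cx_7 = 308; cy_7 = 268; r_7 = 32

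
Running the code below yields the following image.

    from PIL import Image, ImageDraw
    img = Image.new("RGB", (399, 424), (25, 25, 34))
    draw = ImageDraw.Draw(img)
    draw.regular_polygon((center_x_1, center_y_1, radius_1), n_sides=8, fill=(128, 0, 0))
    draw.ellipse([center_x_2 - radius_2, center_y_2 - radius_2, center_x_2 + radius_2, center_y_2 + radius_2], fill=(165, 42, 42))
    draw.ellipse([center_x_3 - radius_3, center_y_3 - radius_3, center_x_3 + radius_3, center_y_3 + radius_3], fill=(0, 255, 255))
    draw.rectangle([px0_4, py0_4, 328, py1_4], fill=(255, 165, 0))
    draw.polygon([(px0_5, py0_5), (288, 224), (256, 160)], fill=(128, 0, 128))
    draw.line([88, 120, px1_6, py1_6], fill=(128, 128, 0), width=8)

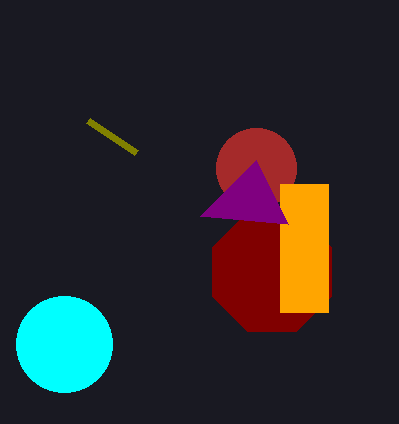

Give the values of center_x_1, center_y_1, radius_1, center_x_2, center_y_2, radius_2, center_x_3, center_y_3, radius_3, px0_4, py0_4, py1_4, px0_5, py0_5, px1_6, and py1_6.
center_x_1 = 272; center_y_1 = 272; radius_1 = 64; center_x_2 = 256; center_y_2 = 168; radius_2 = 40; center_x_3 = 64; center_y_3 = 344; radius_3 = 48; px0_4 = 280; py0_4 = 184; py1_4 = 312; px0_5 = 200; py0_5 = 216; px1_6 = 136; py1_6 = 152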